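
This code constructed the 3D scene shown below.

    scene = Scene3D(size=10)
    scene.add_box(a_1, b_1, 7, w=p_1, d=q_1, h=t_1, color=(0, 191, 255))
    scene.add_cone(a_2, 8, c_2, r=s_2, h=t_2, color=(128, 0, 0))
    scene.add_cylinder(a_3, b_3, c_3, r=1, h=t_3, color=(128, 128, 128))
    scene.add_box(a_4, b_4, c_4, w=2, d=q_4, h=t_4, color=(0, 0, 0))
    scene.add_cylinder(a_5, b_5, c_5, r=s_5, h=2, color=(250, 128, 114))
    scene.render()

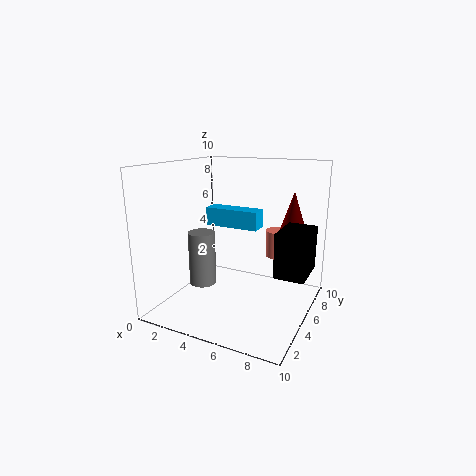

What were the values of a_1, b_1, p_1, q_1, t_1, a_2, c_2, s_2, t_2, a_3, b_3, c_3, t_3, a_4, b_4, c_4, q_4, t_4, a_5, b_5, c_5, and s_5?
a_1 = 5
b_1 = 1
p_1 = 3
q_1 = 1
t_1 = 1
a_2 = 8
c_2 = 5
s_2 = 1
t_2 = 3
a_3 = 2
b_3 = 5
c_3 = 1
t_3 = 4
a_4 = 8
b_4 = 4
c_4 = 3
q_4 = 3
t_4 = 3
a_5 = 7
b_5 = 8
c_5 = 3
s_5 = 1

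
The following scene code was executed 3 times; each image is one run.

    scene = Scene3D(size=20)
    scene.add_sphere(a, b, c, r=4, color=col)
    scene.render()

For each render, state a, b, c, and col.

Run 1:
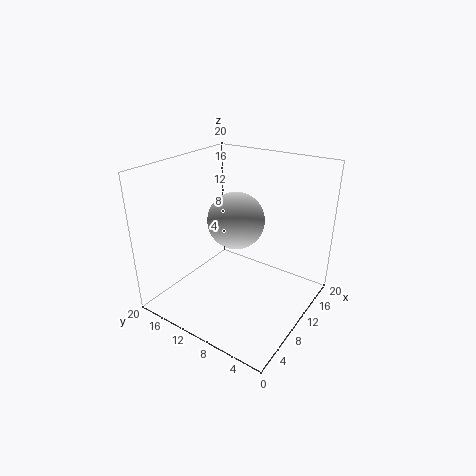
a = 11, b = 11, c = 12, col = 'lightgray'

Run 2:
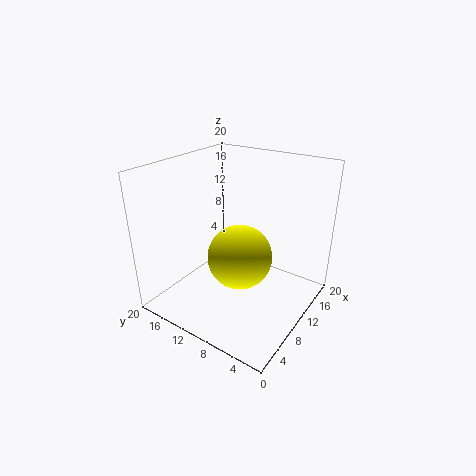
a = 6, b = 7, c = 10, col = 'yellow'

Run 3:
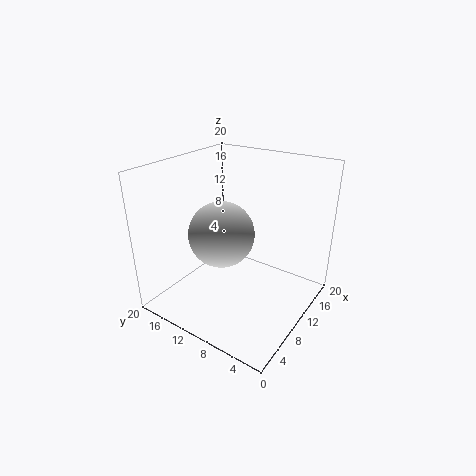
a = 5, b = 9, c = 13, col = 'lightgray'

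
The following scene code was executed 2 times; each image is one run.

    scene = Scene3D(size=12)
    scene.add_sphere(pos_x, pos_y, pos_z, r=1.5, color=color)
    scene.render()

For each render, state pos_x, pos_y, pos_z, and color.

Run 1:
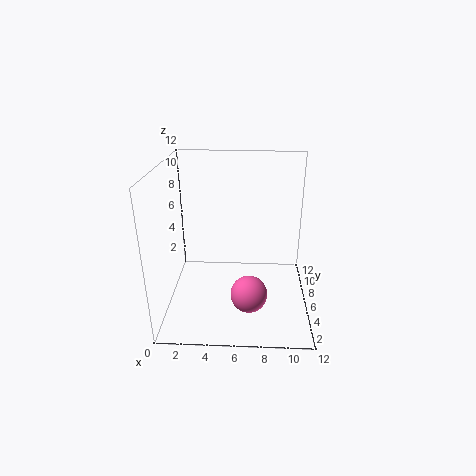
pos_x = 7; pos_y = 3.75; pos_z = 2; color = 'hotpink'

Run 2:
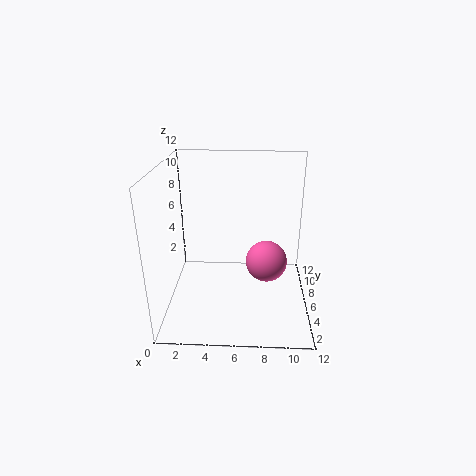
pos_x = 8.25; pos_y = 2.75; pos_z = 5.75; color = 'hotpink'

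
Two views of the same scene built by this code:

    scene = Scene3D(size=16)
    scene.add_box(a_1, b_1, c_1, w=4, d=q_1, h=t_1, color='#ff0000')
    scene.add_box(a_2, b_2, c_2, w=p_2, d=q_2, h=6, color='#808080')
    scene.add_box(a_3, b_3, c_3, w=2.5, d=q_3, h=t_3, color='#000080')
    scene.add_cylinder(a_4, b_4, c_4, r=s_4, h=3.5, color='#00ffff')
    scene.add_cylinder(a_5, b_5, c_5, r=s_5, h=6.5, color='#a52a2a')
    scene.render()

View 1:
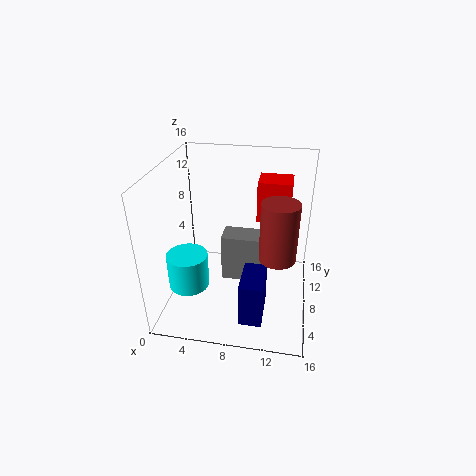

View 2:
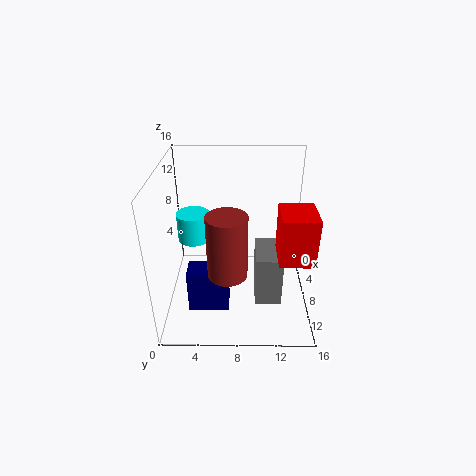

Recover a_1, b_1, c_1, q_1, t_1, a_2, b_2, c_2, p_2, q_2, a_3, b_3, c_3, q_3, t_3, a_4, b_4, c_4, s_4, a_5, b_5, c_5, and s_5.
a_1 = 9.5
b_1 = 12
c_1 = 8
q_1 = 3.5
t_1 = 5
a_2 = 5.5
b_2 = 10
c_2 = 0.5
p_2 = 5
q_2 = 3
a_3 = 9
b_3 = 2.5
c_3 = 0.5
q_3 = 4.5
t_3 = 5
a_4 = 4
b_4 = 2.5
c_4 = 5.5
s_4 = 2
a_5 = 12.5
b_5 = 7
c_5 = 6.5
s_5 = 2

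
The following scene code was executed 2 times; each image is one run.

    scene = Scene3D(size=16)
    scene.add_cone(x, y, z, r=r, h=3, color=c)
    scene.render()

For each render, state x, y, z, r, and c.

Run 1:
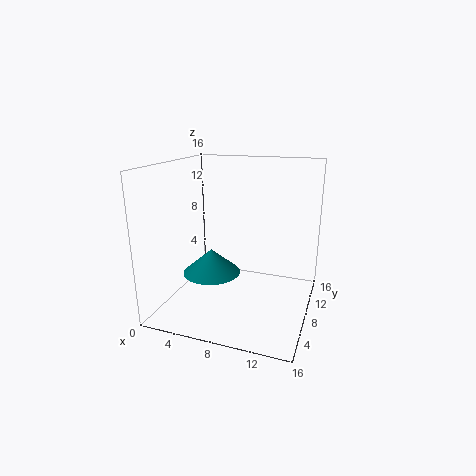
x = 4; y = 9.5; z = 2.5; r = 3.5; c = 'teal'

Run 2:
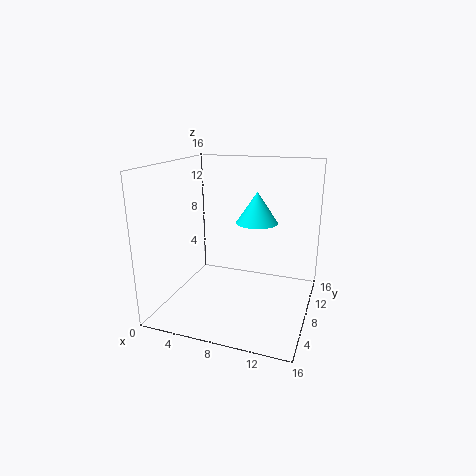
x = 11; y = 5; z = 11; r = 2; c = 'cyan'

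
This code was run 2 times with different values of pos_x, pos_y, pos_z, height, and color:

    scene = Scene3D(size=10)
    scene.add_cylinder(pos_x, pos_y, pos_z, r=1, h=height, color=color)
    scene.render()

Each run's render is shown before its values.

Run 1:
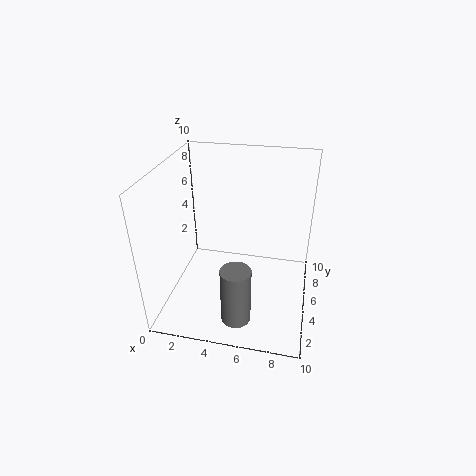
pos_x = 5.5
pos_y = 2
pos_z = 0.5
height = 4
color = 'gray'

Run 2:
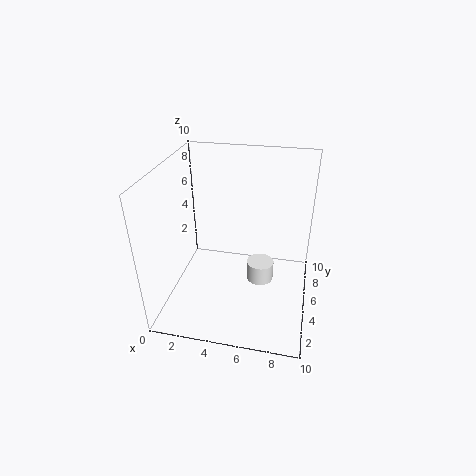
pos_x = 6.5
pos_y = 6
pos_z = 1
height = 1.5
color = 'white'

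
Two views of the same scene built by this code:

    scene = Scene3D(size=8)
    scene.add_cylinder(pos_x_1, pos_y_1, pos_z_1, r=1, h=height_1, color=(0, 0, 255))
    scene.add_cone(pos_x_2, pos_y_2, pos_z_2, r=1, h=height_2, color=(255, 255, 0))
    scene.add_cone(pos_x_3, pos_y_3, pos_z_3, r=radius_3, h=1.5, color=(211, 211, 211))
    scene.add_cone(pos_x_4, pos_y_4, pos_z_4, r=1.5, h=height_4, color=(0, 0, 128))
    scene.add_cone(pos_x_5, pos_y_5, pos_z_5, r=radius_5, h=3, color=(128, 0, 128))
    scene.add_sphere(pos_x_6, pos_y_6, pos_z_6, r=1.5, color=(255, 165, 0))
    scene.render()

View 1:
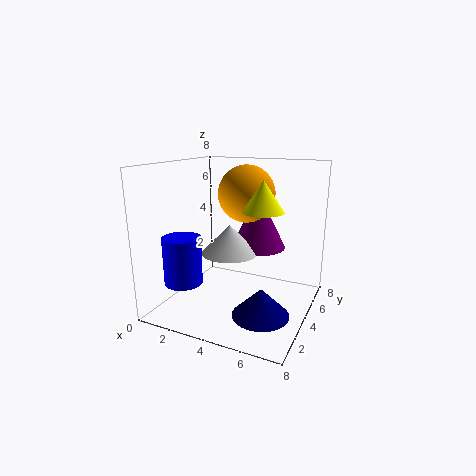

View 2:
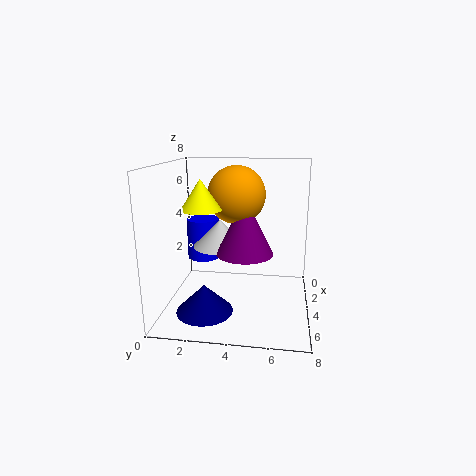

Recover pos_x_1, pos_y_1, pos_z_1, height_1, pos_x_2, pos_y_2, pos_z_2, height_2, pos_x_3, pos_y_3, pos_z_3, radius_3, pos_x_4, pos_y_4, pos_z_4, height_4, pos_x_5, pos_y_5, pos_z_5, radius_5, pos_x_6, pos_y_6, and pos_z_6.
pos_x_1 = 2; pos_y_1 = 1.5; pos_z_1 = 2; height_1 = 2.5; pos_x_2 = 6; pos_y_2 = 2.5; pos_z_2 = 6; height_2 = 1.5; pos_x_3 = 4; pos_y_3 = 3; pos_z_3 = 3.5; radius_3 = 1.5; pos_x_4 = 6; pos_y_4 = 2.5; pos_z_4 = 0.5; height_4 = 1.5; pos_x_5 = 5; pos_y_5 = 4.5; pos_z_5 = 3.5; radius_5 = 1.5; pos_x_6 = 4.5; pos_y_6 = 4; pos_z_6 = 6.5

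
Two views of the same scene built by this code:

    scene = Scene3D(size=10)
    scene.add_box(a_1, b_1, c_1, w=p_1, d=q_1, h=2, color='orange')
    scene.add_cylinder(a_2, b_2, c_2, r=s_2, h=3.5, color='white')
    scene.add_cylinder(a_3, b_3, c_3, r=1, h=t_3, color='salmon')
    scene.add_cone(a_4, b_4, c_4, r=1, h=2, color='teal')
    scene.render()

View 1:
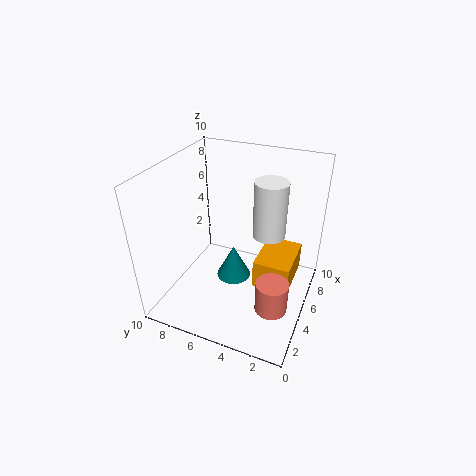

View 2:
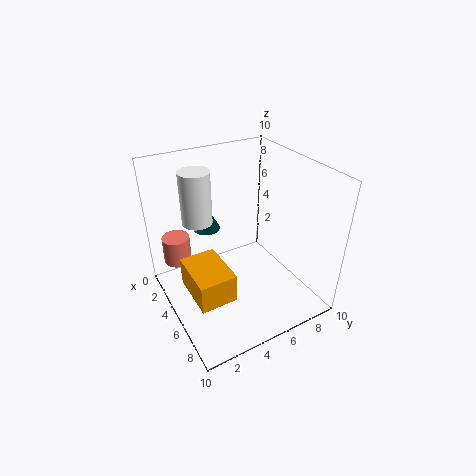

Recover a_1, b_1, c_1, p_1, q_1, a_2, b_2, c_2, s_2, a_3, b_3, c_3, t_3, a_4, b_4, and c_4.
a_1 = 4, b_1 = 1, c_1 = 2, p_1 = 3.5, q_1 = 2.5, a_2 = 4, b_2 = 2.5, c_2 = 6.5, s_2 = 1, a_3 = 2, b_3 = 1.5, c_3 = 2.5, t_3 = 2, a_4 = 2, b_4 = 4, c_4 = 4.5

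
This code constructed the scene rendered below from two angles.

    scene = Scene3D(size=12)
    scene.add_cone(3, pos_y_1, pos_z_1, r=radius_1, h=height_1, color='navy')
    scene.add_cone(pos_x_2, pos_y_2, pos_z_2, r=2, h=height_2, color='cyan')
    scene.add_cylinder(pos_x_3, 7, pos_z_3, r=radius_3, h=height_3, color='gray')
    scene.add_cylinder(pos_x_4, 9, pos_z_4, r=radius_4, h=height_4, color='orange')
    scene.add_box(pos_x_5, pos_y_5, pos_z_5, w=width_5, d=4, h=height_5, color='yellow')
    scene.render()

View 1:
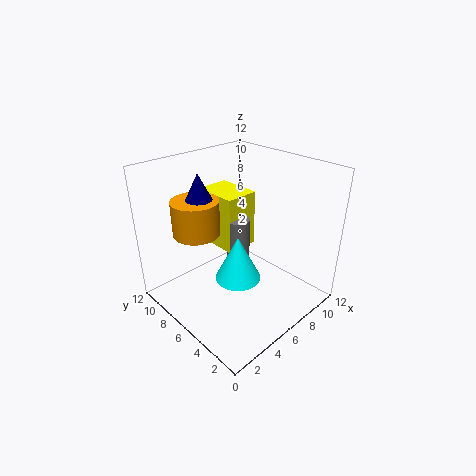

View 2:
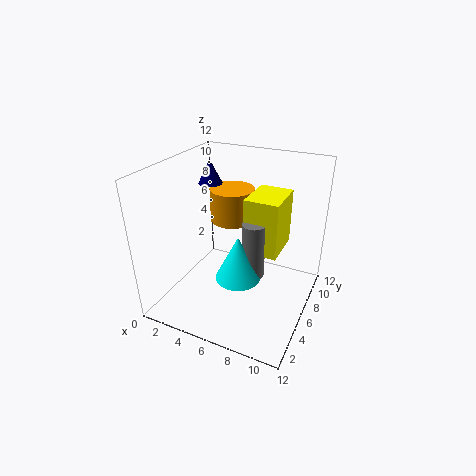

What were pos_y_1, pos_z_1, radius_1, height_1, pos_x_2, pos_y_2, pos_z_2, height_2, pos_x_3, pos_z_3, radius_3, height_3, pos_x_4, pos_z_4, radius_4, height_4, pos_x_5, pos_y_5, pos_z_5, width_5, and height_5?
pos_y_1 = 7, pos_z_1 = 10, radius_1 = 1, height_1 = 2, pos_x_2 = 6, pos_y_2 = 6, pos_z_2 = 2, height_2 = 4, pos_x_3 = 7, pos_z_3 = 2, radius_3 = 1, height_3 = 5, pos_x_4 = 4, pos_z_4 = 6, radius_4 = 2, height_4 = 3, pos_x_5 = 6, pos_y_5 = 7, pos_z_5 = 4, width_5 = 3, height_5 = 5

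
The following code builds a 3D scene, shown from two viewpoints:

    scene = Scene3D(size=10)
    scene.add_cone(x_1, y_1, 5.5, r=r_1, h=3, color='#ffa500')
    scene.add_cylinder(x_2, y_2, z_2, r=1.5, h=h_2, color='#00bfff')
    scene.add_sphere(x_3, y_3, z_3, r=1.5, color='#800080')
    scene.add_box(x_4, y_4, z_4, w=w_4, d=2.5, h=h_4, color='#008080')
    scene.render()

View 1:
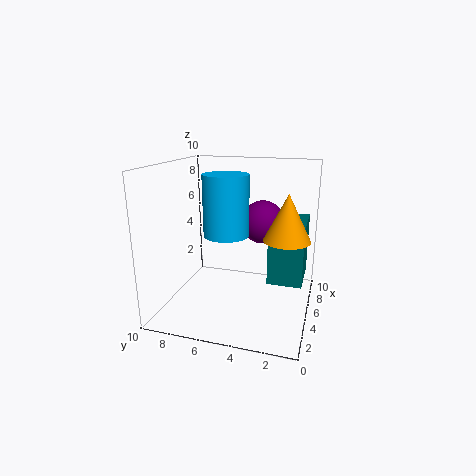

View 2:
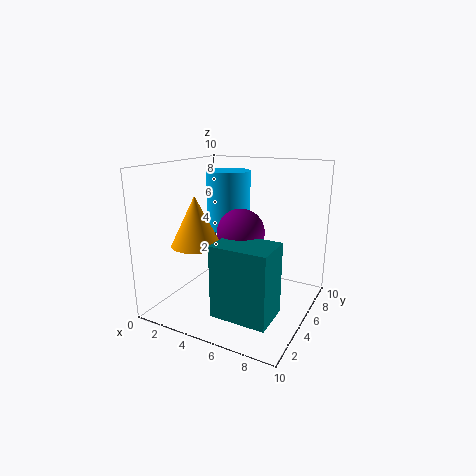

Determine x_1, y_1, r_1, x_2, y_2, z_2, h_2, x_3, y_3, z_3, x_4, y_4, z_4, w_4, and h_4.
x_1 = 4; y_1 = 1.5; r_1 = 1.5; x_2 = 4; y_2 = 5.5; z_2 = 5.5; h_2 = 4; x_3 = 6; y_3 = 3.5; z_3 = 6; x_4 = 5.5; y_4 = 0.5; z_4 = 1.5; w_4 = 3.5; h_4 = 4.5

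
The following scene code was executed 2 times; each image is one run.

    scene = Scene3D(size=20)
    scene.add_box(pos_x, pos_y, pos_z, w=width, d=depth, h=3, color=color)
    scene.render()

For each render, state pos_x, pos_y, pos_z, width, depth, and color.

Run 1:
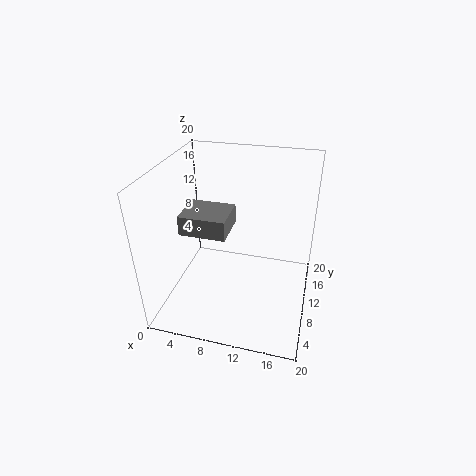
pos_x = 1
pos_y = 10
pos_z = 9
width = 7
depth = 6
color = 'gray'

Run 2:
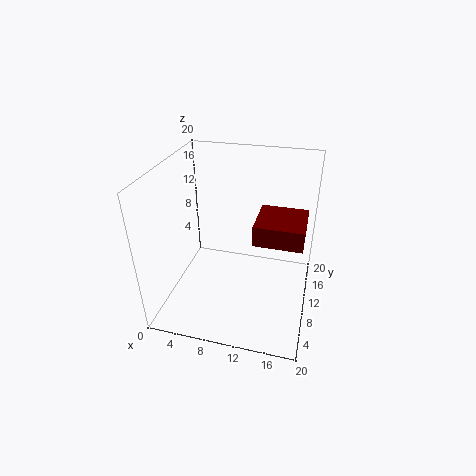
pos_x = 12
pos_y = 10
pos_z = 9
width = 7
depth = 7
color = 'maroon'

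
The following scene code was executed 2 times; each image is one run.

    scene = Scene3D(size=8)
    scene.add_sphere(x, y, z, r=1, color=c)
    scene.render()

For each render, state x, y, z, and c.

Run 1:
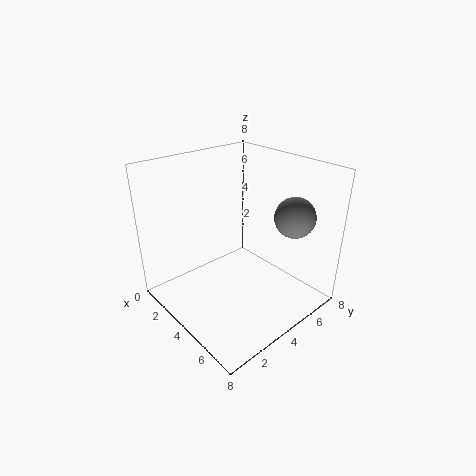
x = 7
y = 5
z = 6
c = 'gray'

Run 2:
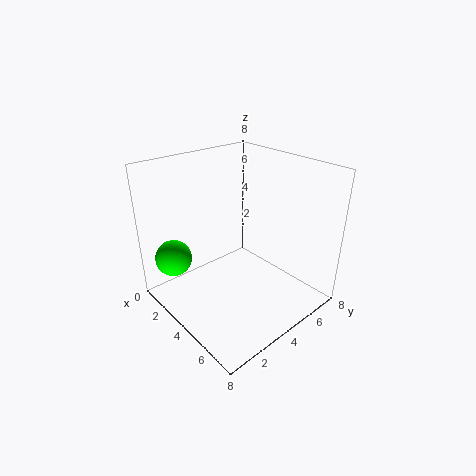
x = 2
y = 1
z = 3
c = 'lime'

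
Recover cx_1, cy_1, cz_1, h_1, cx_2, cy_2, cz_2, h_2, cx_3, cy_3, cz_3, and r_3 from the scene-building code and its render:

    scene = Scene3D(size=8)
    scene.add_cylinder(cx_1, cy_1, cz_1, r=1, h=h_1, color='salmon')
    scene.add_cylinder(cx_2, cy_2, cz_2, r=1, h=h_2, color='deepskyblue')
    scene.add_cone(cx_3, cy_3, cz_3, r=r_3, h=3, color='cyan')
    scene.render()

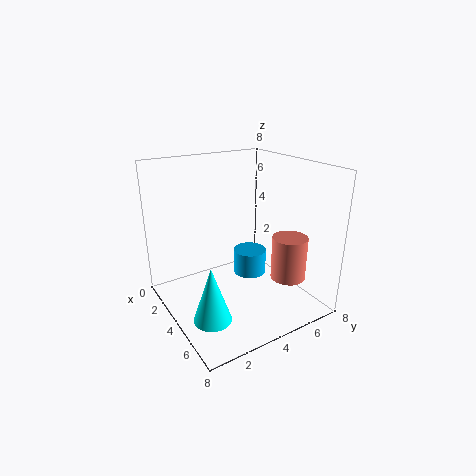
cx_1 = 5.5; cy_1 = 6.5; cz_1 = 1.5; h_1 = 2.5; cx_2 = 3; cy_2 = 5.5; cz_2 = 1; h_2 = 1.5; cx_3 = 5.5; cy_3 = 1.5; cz_3 = 0.5; r_3 = 1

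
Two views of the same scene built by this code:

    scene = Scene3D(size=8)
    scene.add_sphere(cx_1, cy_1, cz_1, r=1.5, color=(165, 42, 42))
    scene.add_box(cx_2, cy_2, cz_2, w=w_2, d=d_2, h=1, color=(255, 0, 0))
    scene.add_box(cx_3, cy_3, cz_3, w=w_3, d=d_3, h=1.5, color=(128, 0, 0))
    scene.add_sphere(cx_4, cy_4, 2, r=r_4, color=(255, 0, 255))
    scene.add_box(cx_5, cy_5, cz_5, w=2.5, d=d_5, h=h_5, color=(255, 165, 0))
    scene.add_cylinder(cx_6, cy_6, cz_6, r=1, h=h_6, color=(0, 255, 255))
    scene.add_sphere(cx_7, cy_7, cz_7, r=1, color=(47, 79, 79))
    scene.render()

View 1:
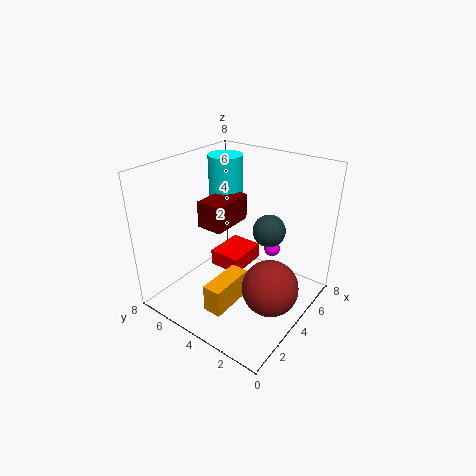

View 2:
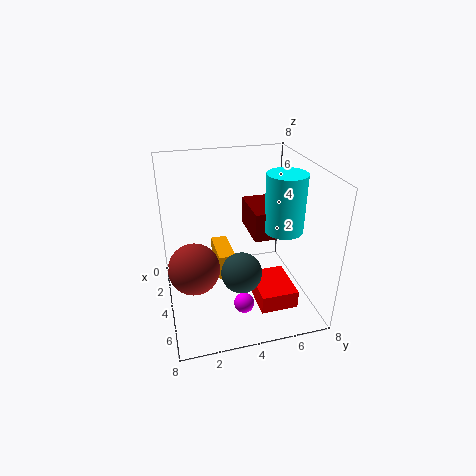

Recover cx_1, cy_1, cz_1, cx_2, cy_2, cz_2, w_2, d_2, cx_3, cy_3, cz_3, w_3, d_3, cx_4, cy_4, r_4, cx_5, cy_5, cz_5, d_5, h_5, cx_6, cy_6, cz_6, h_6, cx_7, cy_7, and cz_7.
cx_1 = 3.5; cy_1 = 1.5; cz_1 = 2; cx_2 = 4.5; cy_2 = 4.5; cz_2 = 1; w_2 = 2.5; d_2 = 2; cx_3 = 3; cy_3 = 4.5; cz_3 = 4.5; w_3 = 2.5; d_3 = 1.5; cx_4 = 7; cy_4 = 3.5; r_4 = 0.5; cx_5 = 1; cy_5 = 3; cz_5 = 1; d_5 = 1; h_5 = 1.5; cx_6 = 5.5; cy_6 = 6; cz_6 = 5; h_6 = 3; cx_7 = 6.5; cy_7 = 3.5; cz_7 = 3.5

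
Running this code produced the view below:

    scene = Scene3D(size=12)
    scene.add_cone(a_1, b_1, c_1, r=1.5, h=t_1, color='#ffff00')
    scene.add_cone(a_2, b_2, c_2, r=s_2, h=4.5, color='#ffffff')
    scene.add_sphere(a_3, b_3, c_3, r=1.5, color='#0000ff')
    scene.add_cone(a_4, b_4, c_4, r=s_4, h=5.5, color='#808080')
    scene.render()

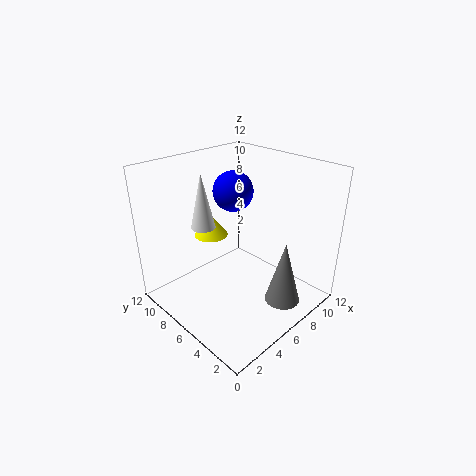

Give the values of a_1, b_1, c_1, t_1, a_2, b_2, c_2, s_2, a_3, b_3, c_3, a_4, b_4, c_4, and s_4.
a_1 = 6
b_1 = 9.5
c_1 = 5
t_1 = 2
a_2 = 4
b_2 = 8
c_2 = 7
s_2 = 1
a_3 = 5
b_3 = 5.5
c_3 = 10.5
a_4 = 8
b_4 = 2.5
c_4 = 0.5
s_4 = 1.5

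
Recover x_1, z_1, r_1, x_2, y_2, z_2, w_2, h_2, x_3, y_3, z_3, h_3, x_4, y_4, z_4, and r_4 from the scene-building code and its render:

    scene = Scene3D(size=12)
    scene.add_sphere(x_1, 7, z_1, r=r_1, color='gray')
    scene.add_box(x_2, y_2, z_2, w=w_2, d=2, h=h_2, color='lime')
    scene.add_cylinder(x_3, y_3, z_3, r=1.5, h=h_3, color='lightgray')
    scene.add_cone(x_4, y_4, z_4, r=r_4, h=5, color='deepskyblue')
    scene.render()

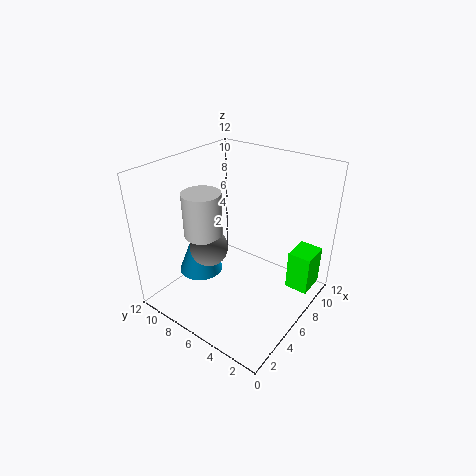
x_1 = 3.5
z_1 = 6
r_1 = 1.5
x_2 = 8.5
y_2 = 0.5
z_2 = 1
w_2 = 2.5
h_2 = 3.5
x_3 = 3.5
y_3 = 7.5
z_3 = 7
h_3 = 3.5
x_4 = 5.5
y_4 = 10
z_4 = 1.5
r_4 = 2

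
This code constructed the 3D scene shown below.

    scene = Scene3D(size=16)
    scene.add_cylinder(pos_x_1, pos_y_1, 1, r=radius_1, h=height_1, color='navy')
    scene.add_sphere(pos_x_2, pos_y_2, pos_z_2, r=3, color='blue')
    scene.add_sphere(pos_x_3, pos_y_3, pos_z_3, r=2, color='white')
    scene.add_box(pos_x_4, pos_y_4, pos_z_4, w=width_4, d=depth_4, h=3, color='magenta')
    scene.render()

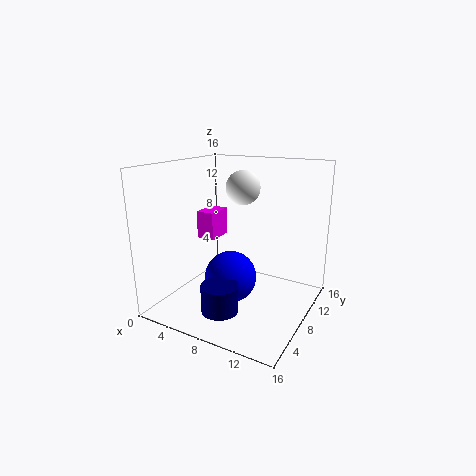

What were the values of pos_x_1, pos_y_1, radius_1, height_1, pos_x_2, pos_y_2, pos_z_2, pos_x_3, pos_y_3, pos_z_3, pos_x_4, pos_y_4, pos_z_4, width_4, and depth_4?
pos_x_1 = 8
pos_y_1 = 4
radius_1 = 2
height_1 = 3
pos_x_2 = 7
pos_y_2 = 8
pos_z_2 = 3
pos_x_3 = 7
pos_y_3 = 11
pos_z_3 = 13
pos_x_4 = 4
pos_y_4 = 6
pos_z_4 = 8
width_4 = 2
depth_4 = 3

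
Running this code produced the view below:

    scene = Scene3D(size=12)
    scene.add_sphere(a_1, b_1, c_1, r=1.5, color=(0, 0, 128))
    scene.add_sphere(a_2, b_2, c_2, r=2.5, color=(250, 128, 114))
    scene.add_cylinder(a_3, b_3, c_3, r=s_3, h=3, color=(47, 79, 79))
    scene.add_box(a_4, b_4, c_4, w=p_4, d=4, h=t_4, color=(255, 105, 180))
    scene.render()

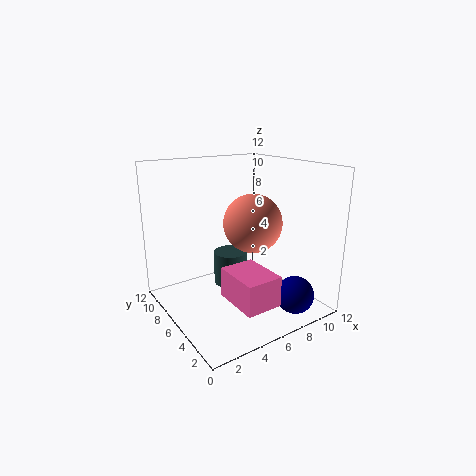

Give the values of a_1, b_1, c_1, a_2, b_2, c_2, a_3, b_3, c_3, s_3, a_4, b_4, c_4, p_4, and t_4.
a_1 = 8.5, b_1 = 1.5, c_1 = 2, a_2 = 7.5, b_2 = 6, c_2 = 7, a_3 = 6.5, b_3 = 8, c_3 = 1, s_3 = 1.5, a_4 = 4, b_4 = 1.5, c_4 = 1.5, p_4 = 3, t_4 = 2.5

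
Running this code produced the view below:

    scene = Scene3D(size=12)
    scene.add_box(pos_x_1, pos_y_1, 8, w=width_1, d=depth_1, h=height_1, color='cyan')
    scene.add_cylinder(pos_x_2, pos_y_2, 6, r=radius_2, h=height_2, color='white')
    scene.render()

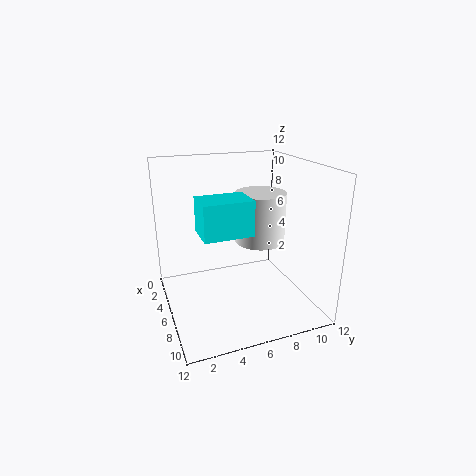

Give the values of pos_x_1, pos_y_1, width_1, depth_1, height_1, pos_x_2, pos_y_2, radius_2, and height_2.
pos_x_1 = 8; pos_y_1 = 2; width_1 = 2.5; depth_1 = 3.5; height_1 = 2.5; pos_x_2 = 7; pos_y_2 = 7.5; radius_2 = 2; height_2 = 4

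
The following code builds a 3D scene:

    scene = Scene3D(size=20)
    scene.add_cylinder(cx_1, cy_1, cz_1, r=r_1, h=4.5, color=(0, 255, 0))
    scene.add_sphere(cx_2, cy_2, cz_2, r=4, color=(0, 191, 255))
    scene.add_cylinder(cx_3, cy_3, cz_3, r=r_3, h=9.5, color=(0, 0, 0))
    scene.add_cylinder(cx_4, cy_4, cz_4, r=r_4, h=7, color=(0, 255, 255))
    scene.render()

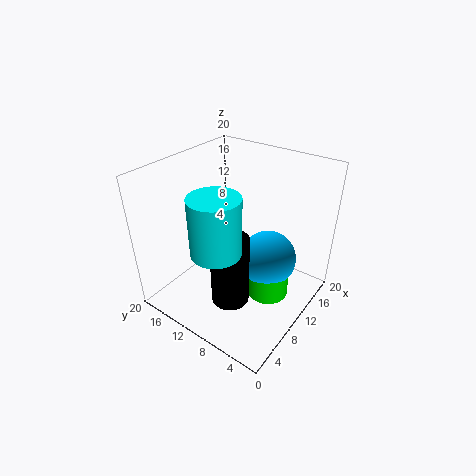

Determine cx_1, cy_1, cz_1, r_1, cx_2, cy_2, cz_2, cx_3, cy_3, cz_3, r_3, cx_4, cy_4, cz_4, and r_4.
cx_1 = 12, cy_1 = 6, cz_1 = 1, r_1 = 3, cx_2 = 12.5, cy_2 = 6.5, cz_2 = 6.5, cx_3 = 5.5, cy_3 = 8, cz_3 = 3.5, r_3 = 2.5, cx_4 = 3, cy_4 = 8, cz_4 = 12.5, r_4 = 3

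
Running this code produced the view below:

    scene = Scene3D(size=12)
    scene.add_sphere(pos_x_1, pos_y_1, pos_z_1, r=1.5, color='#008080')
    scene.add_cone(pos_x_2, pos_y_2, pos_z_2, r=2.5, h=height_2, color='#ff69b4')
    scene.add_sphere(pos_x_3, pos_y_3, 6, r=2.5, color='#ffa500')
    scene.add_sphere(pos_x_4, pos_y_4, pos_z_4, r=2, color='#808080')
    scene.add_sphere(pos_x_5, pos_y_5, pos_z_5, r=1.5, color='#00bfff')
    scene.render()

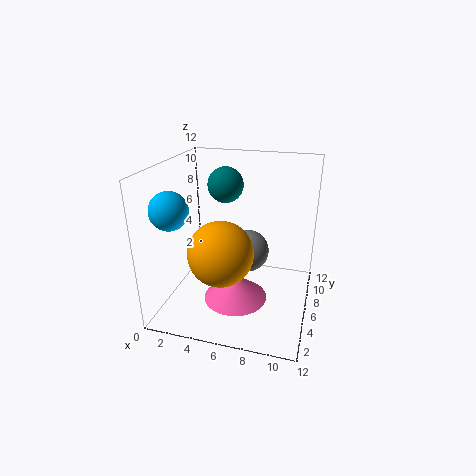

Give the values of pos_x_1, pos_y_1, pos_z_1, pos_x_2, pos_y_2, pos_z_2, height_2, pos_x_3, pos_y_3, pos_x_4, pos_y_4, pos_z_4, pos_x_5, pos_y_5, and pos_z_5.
pos_x_1 = 4.5, pos_y_1 = 7.5, pos_z_1 = 10, pos_x_2 = 6.5, pos_y_2 = 3.5, pos_z_2 = 2, height_2 = 2, pos_x_3 = 5.5, pos_y_3 = 3, pos_x_4 = 6, pos_y_4 = 9.5, pos_z_4 = 3, pos_x_5 = 1.5, pos_y_5 = 3, pos_z_5 = 9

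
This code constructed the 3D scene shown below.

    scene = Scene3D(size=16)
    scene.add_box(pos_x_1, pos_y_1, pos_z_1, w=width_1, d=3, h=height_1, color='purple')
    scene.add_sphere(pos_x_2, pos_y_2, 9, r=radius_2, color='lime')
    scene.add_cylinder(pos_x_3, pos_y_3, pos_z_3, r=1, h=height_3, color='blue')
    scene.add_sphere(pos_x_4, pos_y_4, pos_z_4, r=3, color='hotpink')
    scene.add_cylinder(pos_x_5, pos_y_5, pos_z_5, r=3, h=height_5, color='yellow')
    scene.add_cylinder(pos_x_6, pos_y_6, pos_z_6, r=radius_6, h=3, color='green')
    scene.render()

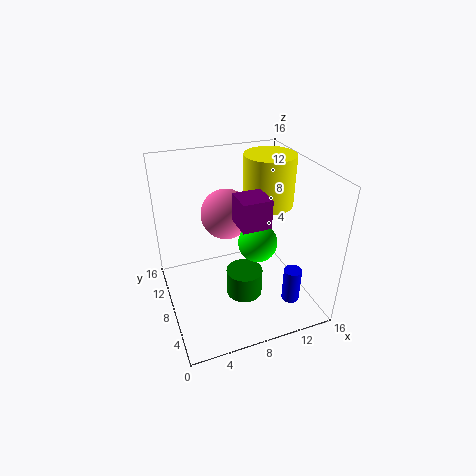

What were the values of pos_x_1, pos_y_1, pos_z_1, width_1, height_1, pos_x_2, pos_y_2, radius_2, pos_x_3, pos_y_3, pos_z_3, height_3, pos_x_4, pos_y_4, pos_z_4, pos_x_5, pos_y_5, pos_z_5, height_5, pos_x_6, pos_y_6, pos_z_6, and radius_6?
pos_x_1 = 7, pos_y_1 = 4, pos_z_1 = 11, width_1 = 3, height_1 = 3, pos_x_2 = 9, pos_y_2 = 5, radius_2 = 2, pos_x_3 = 13, pos_y_3 = 4, pos_z_3 = 1, height_3 = 4, pos_x_4 = 8, pos_y_4 = 12, pos_z_4 = 9, pos_x_5 = 13, pos_y_5 = 11, pos_z_5 = 10, height_5 = 6, pos_x_6 = 8, pos_y_6 = 6, pos_z_6 = 2, radius_6 = 2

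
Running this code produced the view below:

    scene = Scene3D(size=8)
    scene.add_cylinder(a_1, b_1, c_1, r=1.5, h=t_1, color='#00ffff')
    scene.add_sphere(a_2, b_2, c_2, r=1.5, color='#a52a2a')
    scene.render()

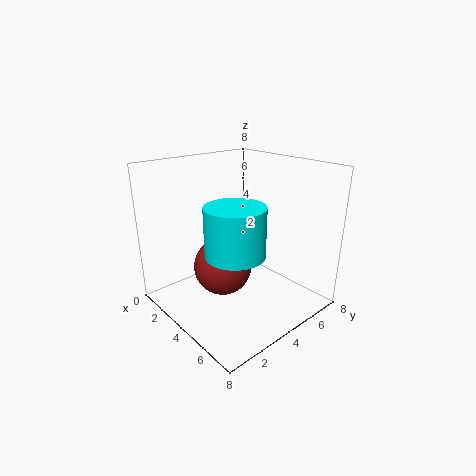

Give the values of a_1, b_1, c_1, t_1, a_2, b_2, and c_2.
a_1 = 5.5
b_1 = 2.5
c_1 = 4
t_1 = 2.5
a_2 = 4.5
b_2 = 2.5
c_2 = 3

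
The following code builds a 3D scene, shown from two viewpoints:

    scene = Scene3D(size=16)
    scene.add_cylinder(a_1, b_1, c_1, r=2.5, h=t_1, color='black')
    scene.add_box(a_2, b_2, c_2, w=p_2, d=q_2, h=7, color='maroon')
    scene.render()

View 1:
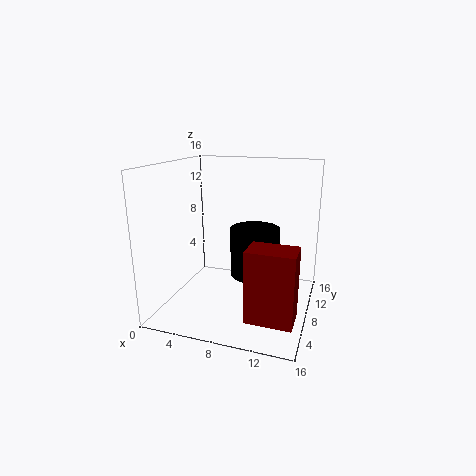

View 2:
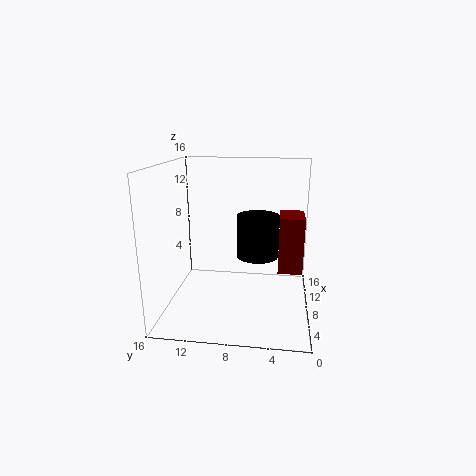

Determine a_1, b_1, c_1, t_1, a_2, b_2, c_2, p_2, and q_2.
a_1 = 10.5
b_1 = 6
c_1 = 5
t_1 = 5
a_2 = 11
b_2 = 0.5
c_2 = 2.5
p_2 = 4.5
q_2 = 3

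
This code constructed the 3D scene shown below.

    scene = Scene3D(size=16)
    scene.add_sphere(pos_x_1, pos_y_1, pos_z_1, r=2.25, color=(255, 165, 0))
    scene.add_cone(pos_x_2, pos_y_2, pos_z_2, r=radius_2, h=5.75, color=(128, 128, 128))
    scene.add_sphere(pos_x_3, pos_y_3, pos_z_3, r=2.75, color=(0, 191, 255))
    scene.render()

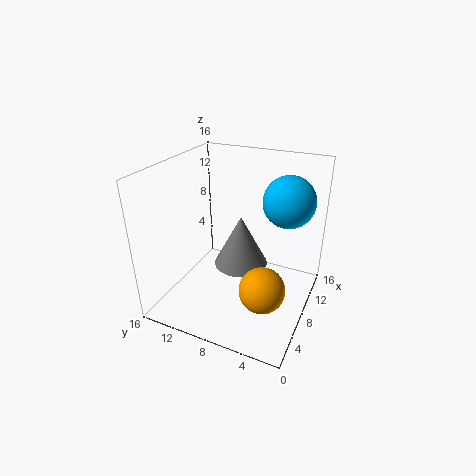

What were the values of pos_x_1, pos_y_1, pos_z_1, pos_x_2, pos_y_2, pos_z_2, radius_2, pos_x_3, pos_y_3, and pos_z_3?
pos_x_1 = 3.25
pos_y_1 = 3.25
pos_z_1 = 5.75
pos_x_2 = 8.25
pos_y_2 = 7.75
pos_z_2 = 4.75
radius_2 = 3
pos_x_3 = 9.75
pos_y_3 = 3
pos_z_3 = 12.5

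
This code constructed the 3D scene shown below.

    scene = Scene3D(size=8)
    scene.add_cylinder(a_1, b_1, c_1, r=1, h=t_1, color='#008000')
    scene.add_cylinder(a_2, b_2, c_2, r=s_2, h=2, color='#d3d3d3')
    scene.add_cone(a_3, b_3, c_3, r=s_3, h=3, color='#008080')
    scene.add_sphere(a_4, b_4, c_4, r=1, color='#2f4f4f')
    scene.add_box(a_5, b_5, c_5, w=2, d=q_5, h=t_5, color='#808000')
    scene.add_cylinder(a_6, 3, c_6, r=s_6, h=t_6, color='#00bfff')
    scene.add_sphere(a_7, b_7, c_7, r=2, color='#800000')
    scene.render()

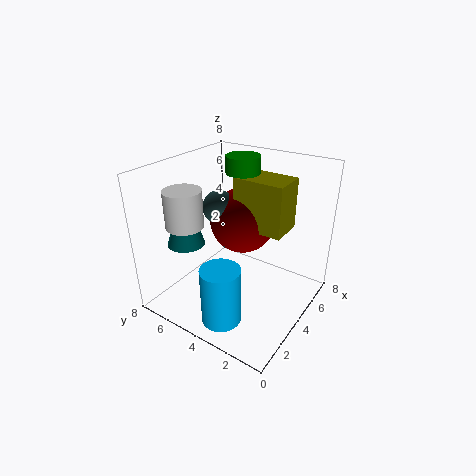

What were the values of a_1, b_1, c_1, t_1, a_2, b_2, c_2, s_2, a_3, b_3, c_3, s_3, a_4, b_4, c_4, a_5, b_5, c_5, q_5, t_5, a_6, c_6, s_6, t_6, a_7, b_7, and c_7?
a_1 = 6
b_1 = 5
c_1 = 7
t_1 = 1
a_2 = 2
b_2 = 6
c_2 = 5
s_2 = 1
a_3 = 2
b_3 = 6
c_3 = 4
s_3 = 1
a_4 = 5
b_4 = 6
c_4 = 5
a_5 = 5
b_5 = 2
c_5 = 4
q_5 = 3
t_5 = 3
a_6 = 1
c_6 = 1
s_6 = 1
t_6 = 3
a_7 = 6
b_7 = 5
c_7 = 4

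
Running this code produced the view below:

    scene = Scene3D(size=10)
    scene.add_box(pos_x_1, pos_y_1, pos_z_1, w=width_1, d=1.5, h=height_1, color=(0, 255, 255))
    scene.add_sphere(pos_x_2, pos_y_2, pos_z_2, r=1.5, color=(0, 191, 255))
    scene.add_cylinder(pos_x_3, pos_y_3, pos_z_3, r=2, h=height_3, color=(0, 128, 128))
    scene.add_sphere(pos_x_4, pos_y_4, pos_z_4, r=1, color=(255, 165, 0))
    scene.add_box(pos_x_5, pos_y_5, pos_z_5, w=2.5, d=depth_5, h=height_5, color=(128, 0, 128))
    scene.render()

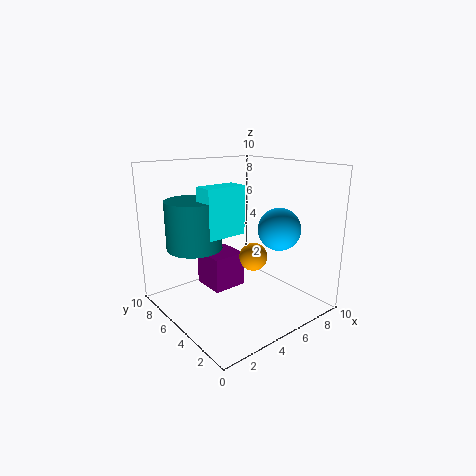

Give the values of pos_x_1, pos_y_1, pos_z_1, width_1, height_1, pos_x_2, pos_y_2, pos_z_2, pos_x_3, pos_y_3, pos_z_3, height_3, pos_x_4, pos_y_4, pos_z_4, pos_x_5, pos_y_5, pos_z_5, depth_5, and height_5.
pos_x_1 = 3, pos_y_1 = 5.5, pos_z_1 = 5, width_1 = 3, height_1 = 3.5, pos_x_2 = 7.5, pos_y_2 = 3.5, pos_z_2 = 5.5, pos_x_3 = 3, pos_y_3 = 7.5, pos_z_3 = 4, height_3 = 3.5, pos_x_4 = 6, pos_y_4 = 4.5, pos_z_4 = 3.5, pos_x_5 = 3.5, pos_y_5 = 5.5, pos_z_5 = 1, depth_5 = 2.5, height_5 = 2.5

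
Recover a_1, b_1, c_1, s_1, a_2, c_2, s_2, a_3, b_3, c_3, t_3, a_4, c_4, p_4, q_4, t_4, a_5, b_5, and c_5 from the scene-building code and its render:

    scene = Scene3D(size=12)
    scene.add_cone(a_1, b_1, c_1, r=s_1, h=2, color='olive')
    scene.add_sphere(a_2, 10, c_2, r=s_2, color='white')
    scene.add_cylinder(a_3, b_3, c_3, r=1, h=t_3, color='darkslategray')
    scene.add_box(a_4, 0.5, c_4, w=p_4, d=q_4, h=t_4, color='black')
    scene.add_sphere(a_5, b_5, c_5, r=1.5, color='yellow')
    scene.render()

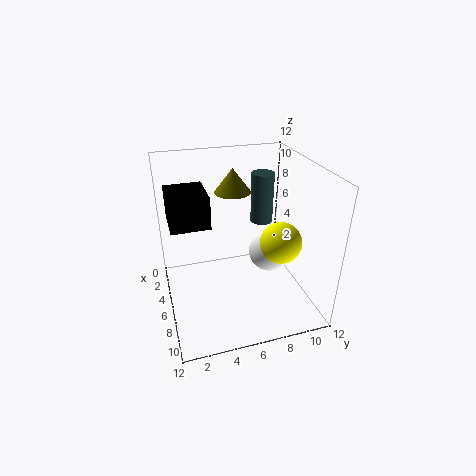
a_1 = 4.5; b_1 = 6; c_1 = 9.5; s_1 = 1.5; a_2 = 3.5; c_2 = 2.5; s_2 = 2; a_3 = 3.5; b_3 = 9; c_3 = 6; t_3 = 4.5; a_4 = 4; c_4 = 8; p_4 = 3.5; q_4 = 3; t_4 = 2.5; a_5 = 10; b_5 = 8; c_5 = 7.5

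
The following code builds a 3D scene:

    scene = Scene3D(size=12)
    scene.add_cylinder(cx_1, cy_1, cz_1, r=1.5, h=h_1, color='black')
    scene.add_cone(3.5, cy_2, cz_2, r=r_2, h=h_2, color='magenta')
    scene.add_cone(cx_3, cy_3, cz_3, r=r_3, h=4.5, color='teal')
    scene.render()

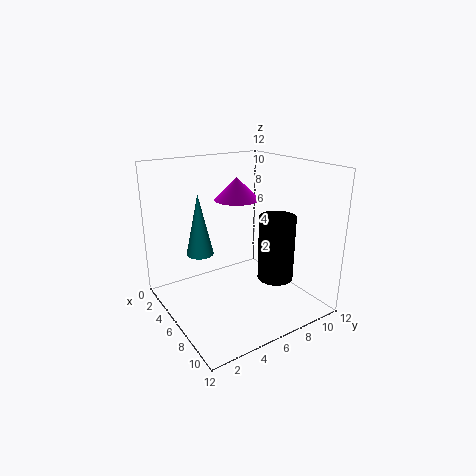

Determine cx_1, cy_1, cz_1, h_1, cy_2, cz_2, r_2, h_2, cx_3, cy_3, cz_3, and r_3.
cx_1 = 8; cy_1 = 8.5; cz_1 = 2.5; h_1 = 5.5; cy_2 = 7.5; cz_2 = 8.5; r_2 = 2; h_2 = 2; cx_3 = 7; cy_3 = 2; cz_3 = 6; r_3 = 1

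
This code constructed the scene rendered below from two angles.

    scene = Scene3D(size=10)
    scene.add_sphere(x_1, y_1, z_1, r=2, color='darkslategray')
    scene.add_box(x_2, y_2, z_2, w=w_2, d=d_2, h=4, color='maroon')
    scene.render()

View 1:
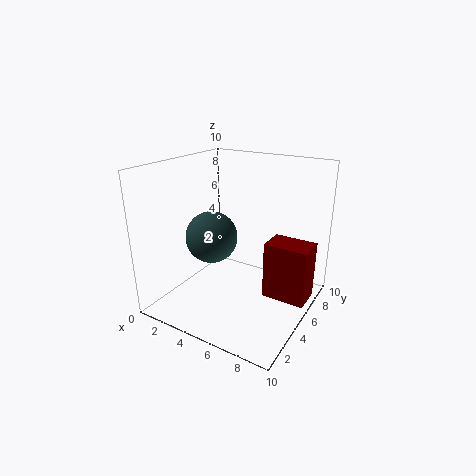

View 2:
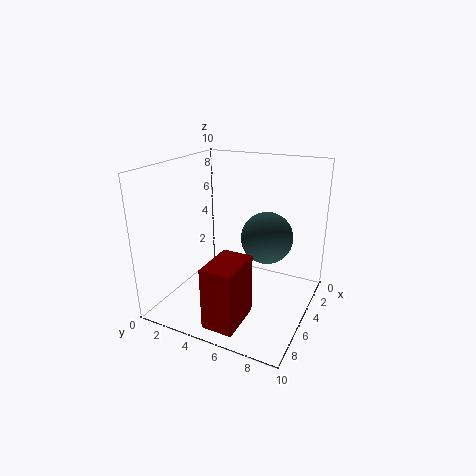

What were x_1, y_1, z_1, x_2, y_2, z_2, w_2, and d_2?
x_1 = 2; y_1 = 6; z_1 = 4; x_2 = 7; y_2 = 5; z_2 = 1; w_2 = 3; d_2 = 2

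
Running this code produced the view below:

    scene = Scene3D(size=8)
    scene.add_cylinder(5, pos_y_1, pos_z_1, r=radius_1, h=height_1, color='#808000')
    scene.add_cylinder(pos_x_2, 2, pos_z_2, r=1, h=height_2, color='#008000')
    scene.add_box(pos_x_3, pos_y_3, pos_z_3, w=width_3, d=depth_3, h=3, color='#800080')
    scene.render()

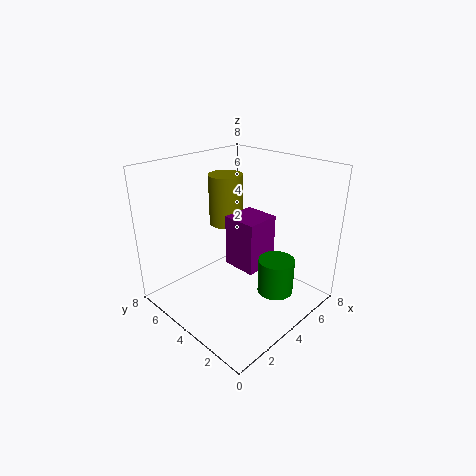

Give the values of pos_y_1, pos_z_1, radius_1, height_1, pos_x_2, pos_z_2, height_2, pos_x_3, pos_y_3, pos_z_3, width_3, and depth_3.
pos_y_1 = 6, pos_z_1 = 4, radius_1 = 1, height_1 = 3, pos_x_2 = 5, pos_z_2 = 1, height_2 = 2, pos_x_3 = 4, pos_y_3 = 3, pos_z_3 = 2, width_3 = 2, depth_3 = 2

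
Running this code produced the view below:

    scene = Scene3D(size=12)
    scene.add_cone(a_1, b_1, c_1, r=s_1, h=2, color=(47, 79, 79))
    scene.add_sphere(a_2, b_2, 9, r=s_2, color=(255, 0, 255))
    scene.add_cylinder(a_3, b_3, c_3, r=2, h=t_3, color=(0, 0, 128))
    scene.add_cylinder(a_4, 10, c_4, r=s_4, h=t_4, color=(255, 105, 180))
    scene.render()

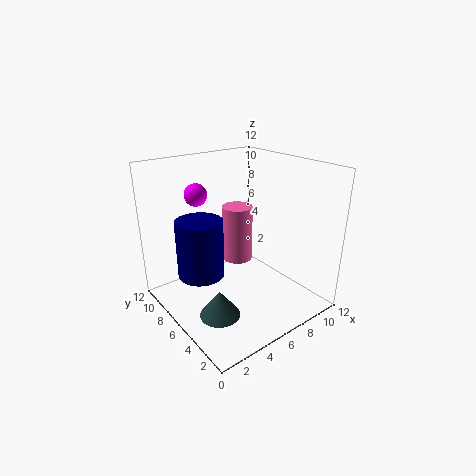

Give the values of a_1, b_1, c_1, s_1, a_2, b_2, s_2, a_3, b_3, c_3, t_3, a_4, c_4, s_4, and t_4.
a_1 = 2, b_1 = 3, c_1 = 2, s_1 = 1.5, a_2 = 4.5, b_2 = 10, s_2 = 1, a_3 = 3.5, b_3 = 8, c_3 = 2.5, t_3 = 5, a_4 = 9, c_4 = 1.5, s_4 = 1.5, t_4 = 5.5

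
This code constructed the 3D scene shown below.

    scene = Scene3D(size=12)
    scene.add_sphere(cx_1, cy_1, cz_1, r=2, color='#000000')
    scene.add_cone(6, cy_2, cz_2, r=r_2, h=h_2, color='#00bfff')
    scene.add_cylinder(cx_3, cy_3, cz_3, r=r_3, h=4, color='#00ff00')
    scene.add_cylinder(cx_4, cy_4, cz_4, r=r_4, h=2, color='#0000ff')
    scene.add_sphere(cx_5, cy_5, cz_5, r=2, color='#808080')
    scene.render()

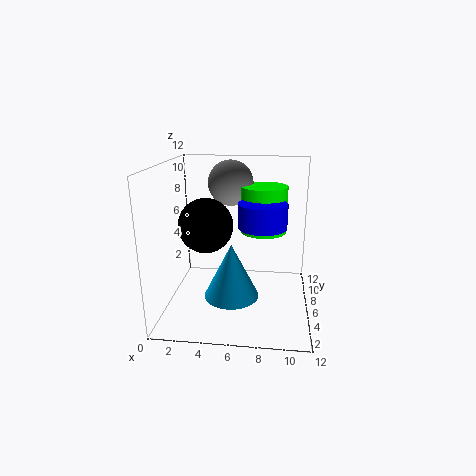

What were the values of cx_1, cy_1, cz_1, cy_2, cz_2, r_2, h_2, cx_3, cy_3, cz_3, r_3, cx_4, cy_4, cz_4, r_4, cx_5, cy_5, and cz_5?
cx_1 = 4
cy_1 = 3
cz_1 = 8
cy_2 = 2
cz_2 = 3
r_2 = 2
h_2 = 4
cx_3 = 8
cy_3 = 8
cz_3 = 6
r_3 = 2
cx_4 = 8
cy_4 = 6
cz_4 = 7
r_4 = 2
cx_5 = 5
cy_5 = 9
cz_5 = 10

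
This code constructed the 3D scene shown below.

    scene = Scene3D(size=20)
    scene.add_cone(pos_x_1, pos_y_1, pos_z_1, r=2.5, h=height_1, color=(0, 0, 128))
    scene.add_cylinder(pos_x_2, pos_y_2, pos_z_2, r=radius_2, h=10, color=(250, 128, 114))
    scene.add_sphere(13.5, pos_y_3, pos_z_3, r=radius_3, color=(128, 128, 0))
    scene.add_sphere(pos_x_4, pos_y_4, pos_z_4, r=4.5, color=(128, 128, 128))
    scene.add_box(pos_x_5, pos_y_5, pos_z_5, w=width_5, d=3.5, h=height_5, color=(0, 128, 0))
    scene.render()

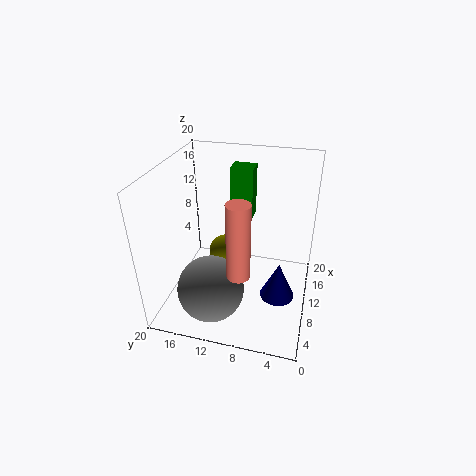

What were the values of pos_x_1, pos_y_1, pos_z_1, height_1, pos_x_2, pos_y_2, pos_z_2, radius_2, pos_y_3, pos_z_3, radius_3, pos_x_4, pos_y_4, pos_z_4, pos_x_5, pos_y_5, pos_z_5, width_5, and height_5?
pos_x_1 = 10
pos_y_1 = 4
pos_z_1 = 1
height_1 = 5.5
pos_x_2 = 4.5
pos_y_2 = 8.5
pos_z_2 = 8
radius_2 = 1.5
pos_y_3 = 13
pos_z_3 = 5
radius_3 = 2.5
pos_x_4 = 5
pos_y_4 = 12.5
pos_z_4 = 4.5
pos_x_5 = 16.5
pos_y_5 = 9.5
pos_z_5 = 9.5
width_5 = 3
height_5 = 8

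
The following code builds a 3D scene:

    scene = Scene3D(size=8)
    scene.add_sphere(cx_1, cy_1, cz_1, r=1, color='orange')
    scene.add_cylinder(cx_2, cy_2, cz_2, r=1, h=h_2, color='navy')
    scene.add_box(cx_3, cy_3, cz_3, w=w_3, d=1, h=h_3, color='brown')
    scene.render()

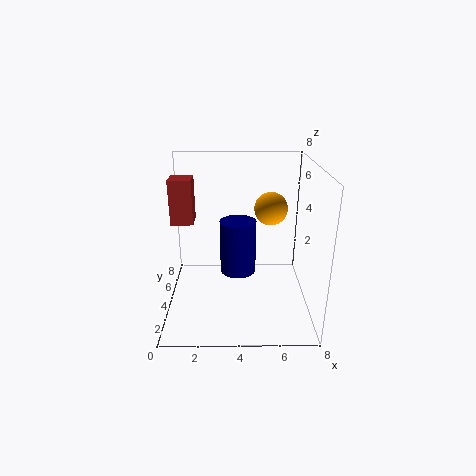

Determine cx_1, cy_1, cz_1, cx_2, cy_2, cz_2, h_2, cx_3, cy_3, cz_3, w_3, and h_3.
cx_1 = 6, cy_1 = 6, cz_1 = 5, cx_2 = 4, cy_2 = 4, cz_2 = 2, h_2 = 3, cx_3 = 1, cy_3 = 1, cz_3 = 6, w_3 = 1, h_3 = 2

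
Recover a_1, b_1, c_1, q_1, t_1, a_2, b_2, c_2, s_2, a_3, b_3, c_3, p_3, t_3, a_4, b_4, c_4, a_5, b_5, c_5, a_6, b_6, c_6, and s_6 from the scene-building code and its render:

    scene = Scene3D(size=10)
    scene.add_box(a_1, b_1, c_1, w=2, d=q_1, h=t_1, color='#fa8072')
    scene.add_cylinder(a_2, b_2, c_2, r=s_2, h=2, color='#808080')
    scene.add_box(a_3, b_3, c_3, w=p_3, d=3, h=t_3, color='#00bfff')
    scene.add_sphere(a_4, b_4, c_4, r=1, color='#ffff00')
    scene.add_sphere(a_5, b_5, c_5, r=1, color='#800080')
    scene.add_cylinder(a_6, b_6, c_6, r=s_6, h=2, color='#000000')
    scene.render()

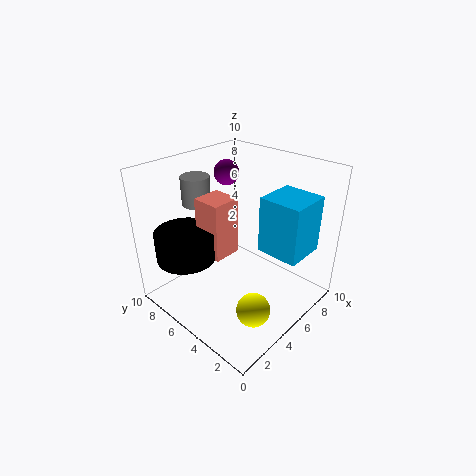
a_1 = 3
b_1 = 5
c_1 = 4
q_1 = 2
t_1 = 4
a_2 = 4
b_2 = 8
c_2 = 7
s_2 = 1
a_3 = 6
b_3 = 1
c_3 = 4
p_3 = 3
t_3 = 4
a_4 = 2
b_4 = 1
c_4 = 3
a_5 = 8
b_5 = 9
c_5 = 8
a_6 = 2
b_6 = 7
c_6 = 4
s_6 = 2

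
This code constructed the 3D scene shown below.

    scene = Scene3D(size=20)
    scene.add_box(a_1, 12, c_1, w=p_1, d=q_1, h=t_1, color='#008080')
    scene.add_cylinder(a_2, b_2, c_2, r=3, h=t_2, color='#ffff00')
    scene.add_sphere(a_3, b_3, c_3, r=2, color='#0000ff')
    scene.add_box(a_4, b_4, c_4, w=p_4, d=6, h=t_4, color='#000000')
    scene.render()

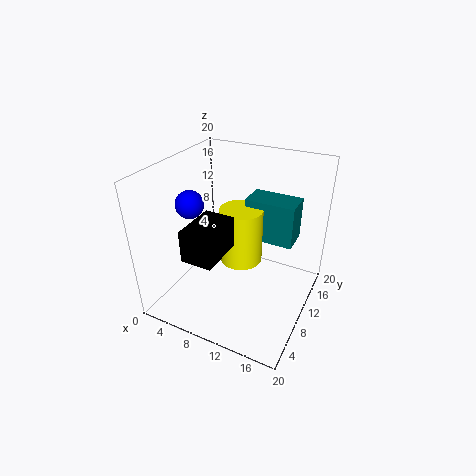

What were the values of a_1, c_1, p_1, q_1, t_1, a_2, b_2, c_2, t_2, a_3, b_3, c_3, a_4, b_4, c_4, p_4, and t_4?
a_1 = 10; c_1 = 9; p_1 = 7; q_1 = 4; t_1 = 6; a_2 = 10; b_2 = 11; c_2 = 6; t_2 = 8; a_3 = 3; b_3 = 9; c_3 = 14; a_4 = 7; b_4 = 1; c_4 = 11; p_4 = 4; t_4 = 4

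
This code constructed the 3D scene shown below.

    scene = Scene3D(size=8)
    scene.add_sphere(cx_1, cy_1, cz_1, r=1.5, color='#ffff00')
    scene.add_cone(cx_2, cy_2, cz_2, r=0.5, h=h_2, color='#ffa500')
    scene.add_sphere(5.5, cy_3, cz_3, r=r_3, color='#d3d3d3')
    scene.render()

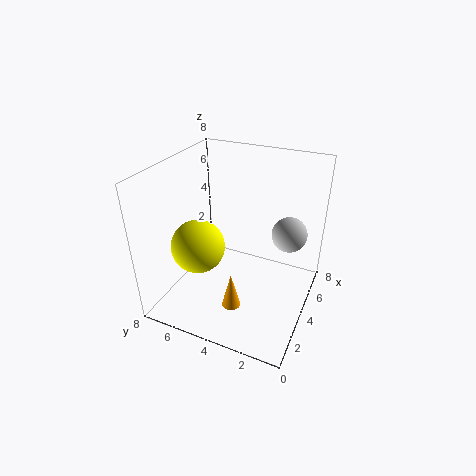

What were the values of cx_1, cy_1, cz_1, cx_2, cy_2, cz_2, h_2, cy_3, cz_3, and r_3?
cx_1 = 3; cy_1 = 6; cz_1 = 3.5; cx_2 = 2; cy_2 = 3.5; cz_2 = 1; h_2 = 2; cy_3 = 1.5; cz_3 = 4; r_3 = 1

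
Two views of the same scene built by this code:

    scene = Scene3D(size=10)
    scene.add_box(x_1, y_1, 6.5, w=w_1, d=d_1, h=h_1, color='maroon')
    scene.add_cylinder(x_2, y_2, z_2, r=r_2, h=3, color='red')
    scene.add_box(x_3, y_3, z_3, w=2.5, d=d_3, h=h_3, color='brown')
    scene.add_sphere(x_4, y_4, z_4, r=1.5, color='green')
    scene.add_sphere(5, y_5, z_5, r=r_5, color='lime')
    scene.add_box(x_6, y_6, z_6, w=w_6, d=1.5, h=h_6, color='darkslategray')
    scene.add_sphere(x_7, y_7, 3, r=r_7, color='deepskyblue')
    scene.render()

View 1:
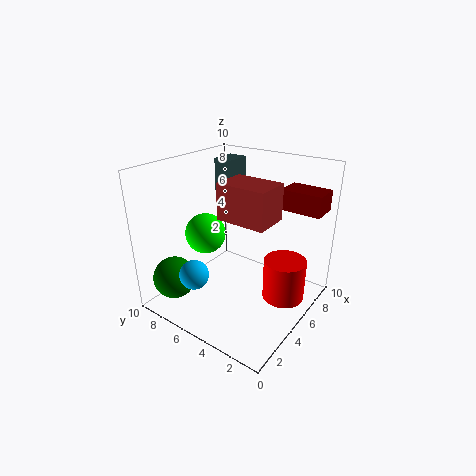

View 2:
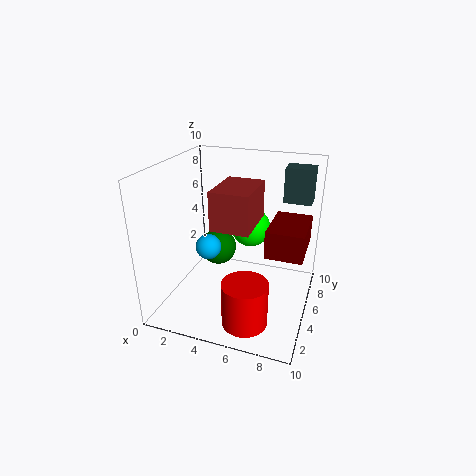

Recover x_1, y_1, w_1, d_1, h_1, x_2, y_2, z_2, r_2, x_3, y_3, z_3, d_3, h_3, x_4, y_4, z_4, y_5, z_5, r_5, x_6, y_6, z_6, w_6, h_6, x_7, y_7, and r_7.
x_1 = 8
y_1 = 0.5
w_1 = 2
d_1 = 3
h_1 = 1.5
x_2 = 6.5
y_2 = 2
z_2 = 0.5
r_2 = 1.5
x_3 = 4
y_3 = 2.5
z_3 = 6.5
d_3 = 3.5
h_3 = 2.5
x_4 = 2
y_4 = 8.5
z_4 = 2
y_5 = 8
z_5 = 4.5
r_5 = 1.5
x_6 = 7.5
y_6 = 7.5
z_6 = 7
w_6 = 2
h_6 = 2.5
x_7 = 2
y_7 = 6.5
r_7 = 1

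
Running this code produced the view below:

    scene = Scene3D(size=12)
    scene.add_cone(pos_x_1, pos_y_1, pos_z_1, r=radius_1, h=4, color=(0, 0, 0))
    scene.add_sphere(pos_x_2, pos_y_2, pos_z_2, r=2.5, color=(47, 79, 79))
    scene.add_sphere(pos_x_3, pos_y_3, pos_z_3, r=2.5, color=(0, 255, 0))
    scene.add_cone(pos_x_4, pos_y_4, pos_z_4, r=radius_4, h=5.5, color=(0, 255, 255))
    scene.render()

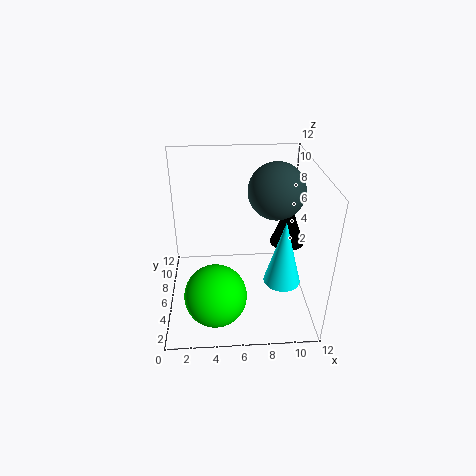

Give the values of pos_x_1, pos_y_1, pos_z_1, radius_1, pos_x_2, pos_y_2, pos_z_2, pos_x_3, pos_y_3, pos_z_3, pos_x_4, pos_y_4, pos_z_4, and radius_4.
pos_x_1 = 10.5; pos_y_1 = 7.5; pos_z_1 = 4.5; radius_1 = 1.5; pos_x_2 = 9.5; pos_y_2 = 8.5; pos_z_2 = 9; pos_x_3 = 4; pos_y_3 = 3; pos_z_3 = 2.5; pos_x_4 = 9.5; pos_y_4 = 4; pos_z_4 = 3; radius_4 = 1.5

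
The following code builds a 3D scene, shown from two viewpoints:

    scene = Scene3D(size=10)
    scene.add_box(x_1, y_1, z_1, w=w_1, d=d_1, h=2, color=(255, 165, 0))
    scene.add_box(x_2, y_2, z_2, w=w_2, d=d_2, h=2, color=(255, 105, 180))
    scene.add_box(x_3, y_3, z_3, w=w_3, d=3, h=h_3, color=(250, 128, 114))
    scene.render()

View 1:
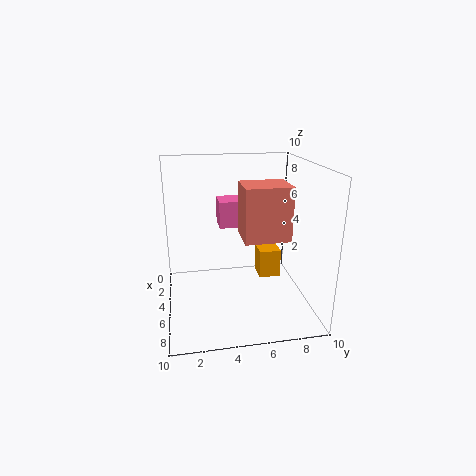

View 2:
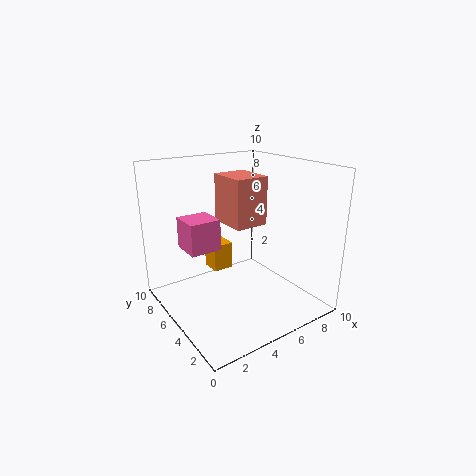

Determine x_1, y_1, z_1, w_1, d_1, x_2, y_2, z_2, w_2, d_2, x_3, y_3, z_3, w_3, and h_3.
x_1 = 4; y_1 = 6.5; z_1 = 2; w_1 = 1.5; d_1 = 1.5; x_2 = 1; y_2 = 4; z_2 = 5; w_2 = 2; d_2 = 2; x_3 = 5; y_3 = 5; z_3 = 5.5; w_3 = 2.5; h_3 = 3.5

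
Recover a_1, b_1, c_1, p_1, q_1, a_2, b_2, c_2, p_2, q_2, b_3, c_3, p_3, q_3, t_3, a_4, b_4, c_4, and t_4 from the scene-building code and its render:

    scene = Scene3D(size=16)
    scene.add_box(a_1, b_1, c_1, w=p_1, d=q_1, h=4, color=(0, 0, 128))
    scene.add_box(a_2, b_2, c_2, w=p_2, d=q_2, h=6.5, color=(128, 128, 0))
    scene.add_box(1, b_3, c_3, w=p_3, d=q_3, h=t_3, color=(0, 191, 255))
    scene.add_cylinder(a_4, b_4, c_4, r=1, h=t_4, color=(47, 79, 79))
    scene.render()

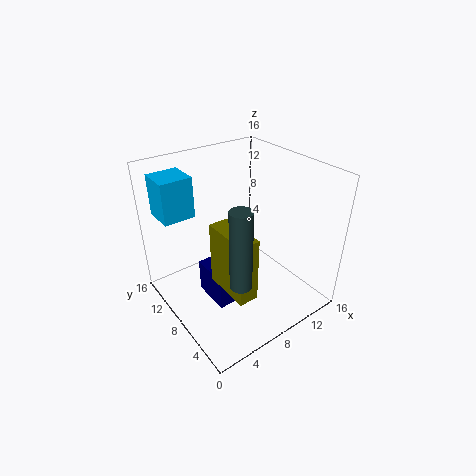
a_1 = 4.5
b_1 = 6.5
c_1 = 0.5
p_1 = 3.5
q_1 = 4.5
a_2 = 3.5
b_2 = 1.5
c_2 = 5.5
p_2 = 2
q_2 = 5
b_3 = 11
c_3 = 10.5
p_3 = 3.5
q_3 = 3.5
t_3 = 4.5
a_4 = 3.5
b_4 = 1.5
c_4 = 8
t_4 = 7.5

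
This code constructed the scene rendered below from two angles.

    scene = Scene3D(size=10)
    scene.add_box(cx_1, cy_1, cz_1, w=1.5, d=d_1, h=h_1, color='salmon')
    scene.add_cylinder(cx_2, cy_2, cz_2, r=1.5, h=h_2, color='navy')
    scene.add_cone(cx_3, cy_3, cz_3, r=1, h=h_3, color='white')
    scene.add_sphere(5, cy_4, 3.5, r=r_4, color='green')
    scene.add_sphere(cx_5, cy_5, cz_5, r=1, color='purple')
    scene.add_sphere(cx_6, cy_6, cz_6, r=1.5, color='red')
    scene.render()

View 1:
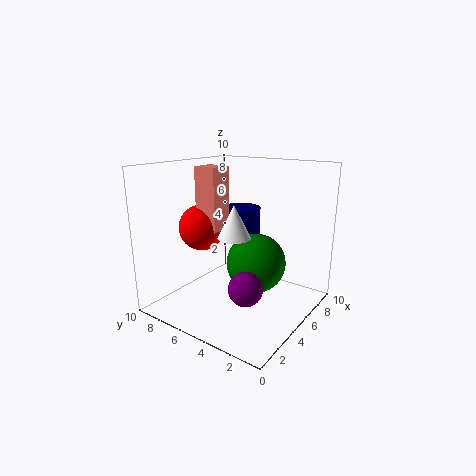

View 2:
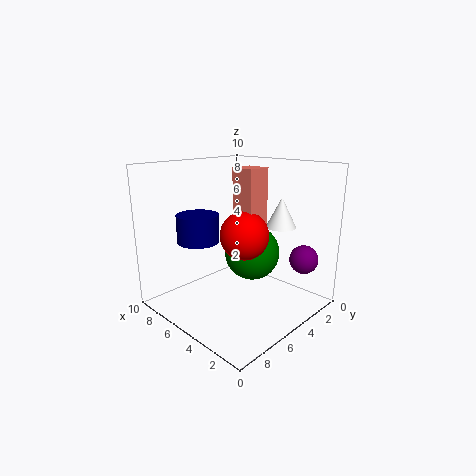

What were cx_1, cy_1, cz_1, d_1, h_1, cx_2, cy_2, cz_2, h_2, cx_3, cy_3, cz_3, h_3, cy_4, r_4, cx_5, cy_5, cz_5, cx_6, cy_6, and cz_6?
cx_1 = 2.5, cy_1 = 5, cz_1 = 6, d_1 = 1.5, h_1 = 4, cx_2 = 7.5, cy_2 = 6.5, cz_2 = 4.5, h_2 = 2, cx_3 = 2.5, cy_3 = 3.5, cz_3 = 6, h_3 = 2, cy_4 = 3.5, r_4 = 2, cx_5 = 1.5, cy_5 = 2, cz_5 = 3.5, cx_6 = 3, cy_6 = 6.5, cz_6 = 6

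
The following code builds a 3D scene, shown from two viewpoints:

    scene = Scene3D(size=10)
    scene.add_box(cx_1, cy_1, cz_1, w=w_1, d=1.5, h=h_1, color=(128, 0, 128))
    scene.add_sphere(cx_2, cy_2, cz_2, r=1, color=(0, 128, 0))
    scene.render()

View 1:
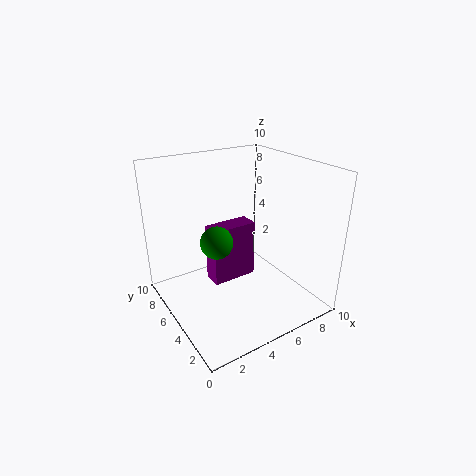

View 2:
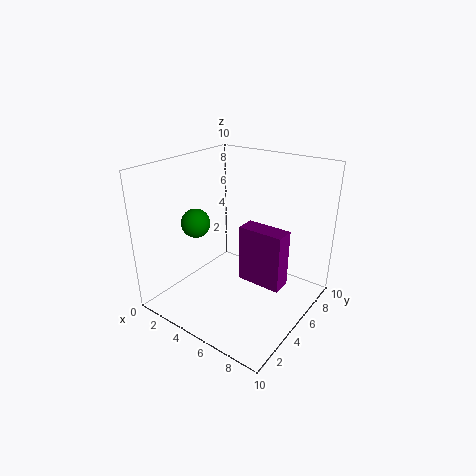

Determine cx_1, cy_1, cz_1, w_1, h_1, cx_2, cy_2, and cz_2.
cx_1 = 4, cy_1 = 6.5, cz_1 = 0.5, w_1 = 3.5, h_1 = 4.5, cx_2 = 2.5, cy_2 = 3.5, cz_2 = 6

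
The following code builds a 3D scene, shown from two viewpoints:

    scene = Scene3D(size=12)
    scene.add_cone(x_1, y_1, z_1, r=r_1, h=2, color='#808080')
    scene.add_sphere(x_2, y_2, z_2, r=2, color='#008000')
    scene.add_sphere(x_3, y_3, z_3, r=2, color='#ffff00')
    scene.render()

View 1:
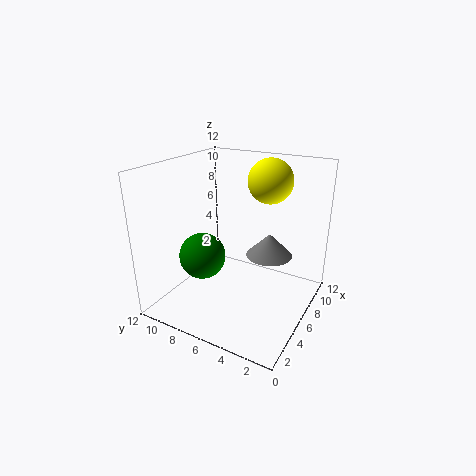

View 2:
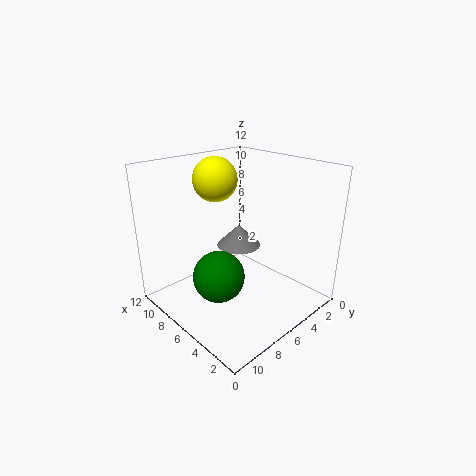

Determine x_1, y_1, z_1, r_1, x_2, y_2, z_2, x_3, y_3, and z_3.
x_1 = 8; y_1 = 4; z_1 = 4; r_1 = 2; x_2 = 5; y_2 = 9; z_2 = 4; x_3 = 10; y_3 = 5; z_3 = 10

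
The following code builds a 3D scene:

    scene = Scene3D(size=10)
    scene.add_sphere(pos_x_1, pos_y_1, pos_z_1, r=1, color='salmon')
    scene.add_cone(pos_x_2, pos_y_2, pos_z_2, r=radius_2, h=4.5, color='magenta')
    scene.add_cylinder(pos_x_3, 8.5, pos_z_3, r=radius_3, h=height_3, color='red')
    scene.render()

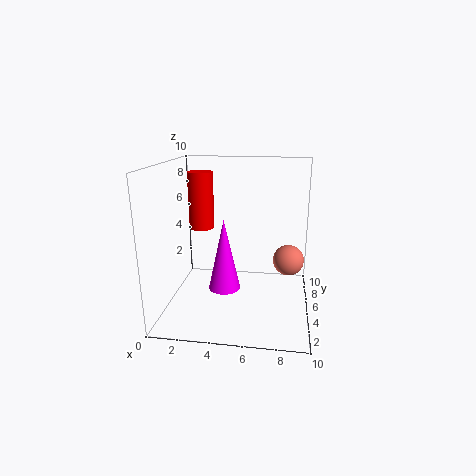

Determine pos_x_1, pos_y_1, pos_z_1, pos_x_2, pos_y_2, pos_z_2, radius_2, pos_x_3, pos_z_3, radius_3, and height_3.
pos_x_1 = 8.5
pos_y_1 = 4
pos_z_1 = 4
pos_x_2 = 4.5
pos_y_2 = 2.5
pos_z_2 = 2.5
radius_2 = 1
pos_x_3 = 1.5
pos_z_3 = 4.5
radius_3 = 1
height_3 = 4.5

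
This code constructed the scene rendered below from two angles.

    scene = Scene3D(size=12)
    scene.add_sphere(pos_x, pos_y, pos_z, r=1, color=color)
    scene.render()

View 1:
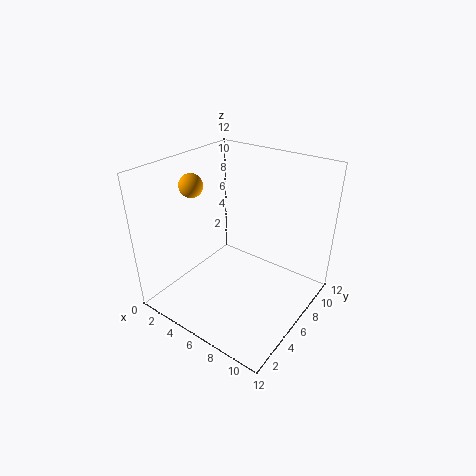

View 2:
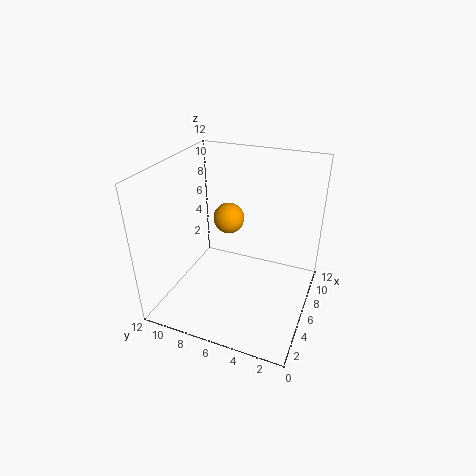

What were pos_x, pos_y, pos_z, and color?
pos_x = 2
pos_y = 5
pos_z = 10
color = 'orange'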